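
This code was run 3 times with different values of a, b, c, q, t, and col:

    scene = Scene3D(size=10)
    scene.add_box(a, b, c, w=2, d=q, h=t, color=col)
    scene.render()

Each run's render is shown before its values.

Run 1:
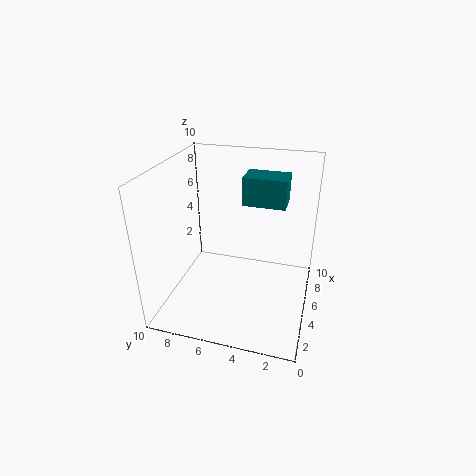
a = 6; b = 2; c = 7; q = 3; t = 2; col = 'teal'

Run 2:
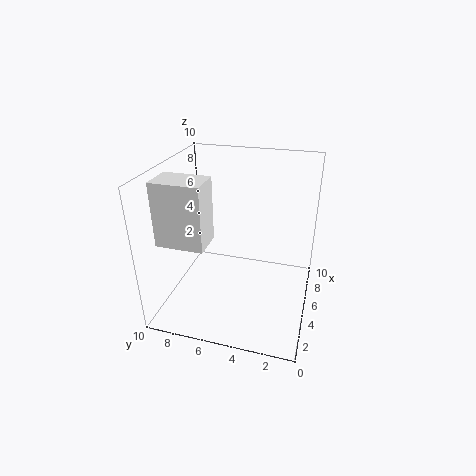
a = 1; b = 6; c = 6; q = 3; t = 4; col = 'white'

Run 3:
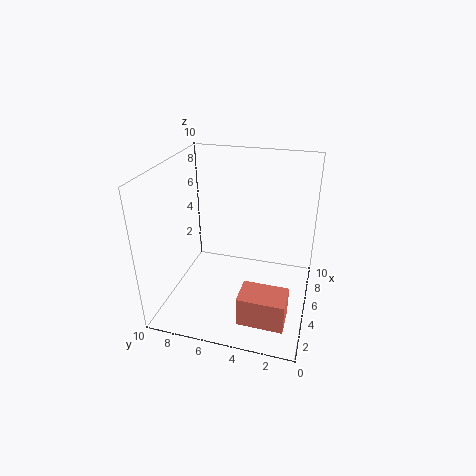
a = 1; b = 1; c = 1; q = 3; t = 2; col = 'salmon'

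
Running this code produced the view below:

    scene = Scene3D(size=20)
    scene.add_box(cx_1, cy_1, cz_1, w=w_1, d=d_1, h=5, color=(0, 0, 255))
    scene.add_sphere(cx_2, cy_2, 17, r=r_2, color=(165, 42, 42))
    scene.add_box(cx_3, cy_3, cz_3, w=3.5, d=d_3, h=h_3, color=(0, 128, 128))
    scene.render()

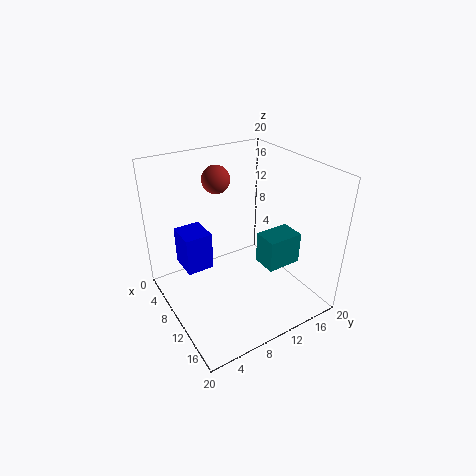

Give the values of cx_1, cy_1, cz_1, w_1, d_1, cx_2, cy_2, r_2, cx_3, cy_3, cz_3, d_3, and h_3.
cx_1 = 7; cy_1 = 2; cz_1 = 7.5; w_1 = 4; d_1 = 3.5; cx_2 = 5; cy_2 = 9.5; r_2 = 2; cx_3 = 11; cy_3 = 12.5; cz_3 = 6; d_3 = 5; h_3 = 4.5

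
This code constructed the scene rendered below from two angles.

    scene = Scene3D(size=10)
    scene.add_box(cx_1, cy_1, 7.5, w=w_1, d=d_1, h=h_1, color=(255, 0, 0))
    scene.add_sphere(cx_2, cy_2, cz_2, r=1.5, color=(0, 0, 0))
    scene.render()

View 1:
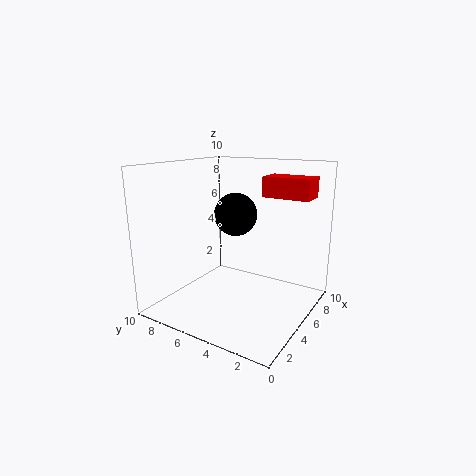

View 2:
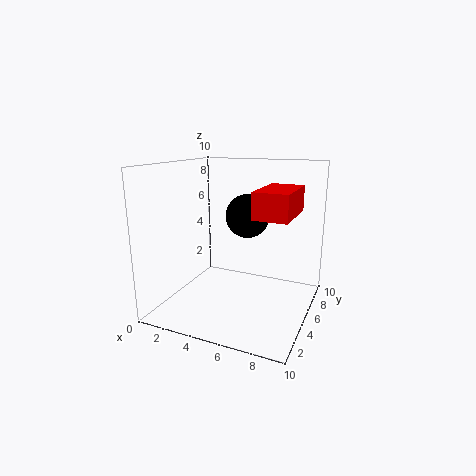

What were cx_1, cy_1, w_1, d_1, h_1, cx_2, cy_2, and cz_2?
cx_1 = 7.5; cy_1 = 1; w_1 = 2; d_1 = 3.5; h_1 = 1.5; cx_2 = 5.5; cy_2 = 5.5; cz_2 = 6.5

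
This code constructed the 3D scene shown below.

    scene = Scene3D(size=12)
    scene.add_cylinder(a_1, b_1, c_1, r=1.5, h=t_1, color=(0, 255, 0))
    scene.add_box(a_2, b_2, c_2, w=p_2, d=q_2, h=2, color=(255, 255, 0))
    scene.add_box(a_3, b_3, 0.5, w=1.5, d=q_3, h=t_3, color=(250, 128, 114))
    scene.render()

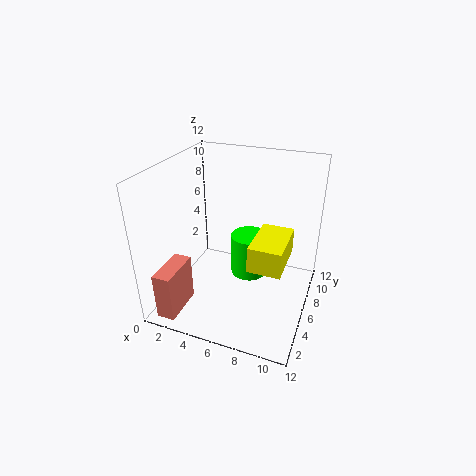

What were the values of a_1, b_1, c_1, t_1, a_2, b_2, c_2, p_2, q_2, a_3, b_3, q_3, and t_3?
a_1 = 7; b_1 = 6; c_1 = 3; t_1 = 3.5; a_2 = 8; b_2 = 2.5; c_2 = 5.5; p_2 = 2.5; q_2 = 4; a_3 = 1; b_3 = 0.5; q_3 = 3.5; t_3 = 4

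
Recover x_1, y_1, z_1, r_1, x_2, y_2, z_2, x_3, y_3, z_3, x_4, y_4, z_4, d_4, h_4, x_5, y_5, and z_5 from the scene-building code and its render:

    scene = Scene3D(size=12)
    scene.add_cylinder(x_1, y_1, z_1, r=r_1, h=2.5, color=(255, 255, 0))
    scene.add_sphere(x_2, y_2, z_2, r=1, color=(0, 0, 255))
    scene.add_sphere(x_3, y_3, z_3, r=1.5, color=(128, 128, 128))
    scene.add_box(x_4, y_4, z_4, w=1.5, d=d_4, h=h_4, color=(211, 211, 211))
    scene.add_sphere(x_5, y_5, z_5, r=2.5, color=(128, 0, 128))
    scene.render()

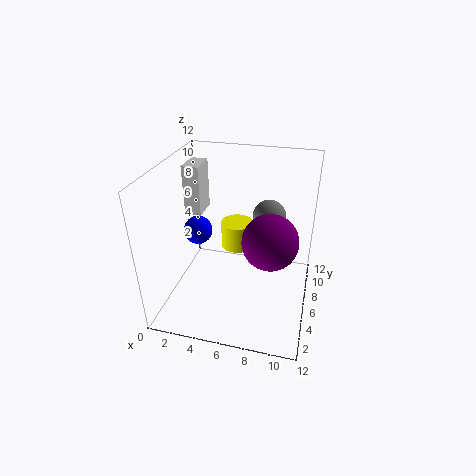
x_1 = 5, y_1 = 9.5, z_1 = 3, r_1 = 1.5, x_2 = 4, y_2 = 2.5, z_2 = 8.5, x_3 = 8, y_3 = 9.5, z_3 = 6.5, x_4 = 0.5, y_4 = 8, z_4 = 6.5, d_4 = 2.5, h_4 = 4.5, x_5 = 8.5, y_5 = 7.5, z_5 = 5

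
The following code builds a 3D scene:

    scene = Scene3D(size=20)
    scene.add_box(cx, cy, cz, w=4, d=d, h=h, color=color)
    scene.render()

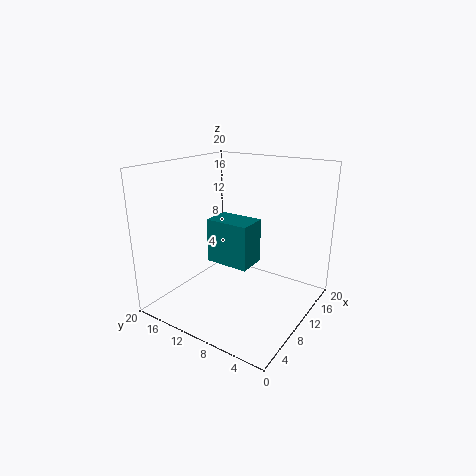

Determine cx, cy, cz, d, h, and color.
cx = 7, cy = 7, cz = 7, d = 6, h = 6, color = 'teal'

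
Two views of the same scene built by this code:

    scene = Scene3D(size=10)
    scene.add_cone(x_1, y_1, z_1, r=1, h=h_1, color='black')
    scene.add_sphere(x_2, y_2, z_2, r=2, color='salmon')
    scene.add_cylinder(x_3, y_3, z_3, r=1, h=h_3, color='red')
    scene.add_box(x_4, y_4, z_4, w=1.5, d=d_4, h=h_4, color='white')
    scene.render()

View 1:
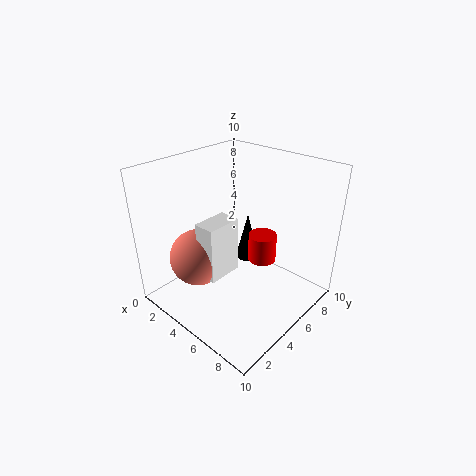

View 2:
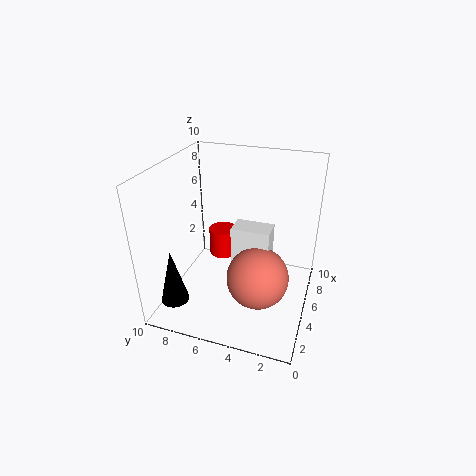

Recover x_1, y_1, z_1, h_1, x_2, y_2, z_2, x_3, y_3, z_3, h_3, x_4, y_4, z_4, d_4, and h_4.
x_1 = 2.5, y_1 = 9, z_1 = 0.5, h_1 = 4, x_2 = 3, y_2 = 3, z_2 = 3.5, x_3 = 6, y_3 = 6.5, z_3 = 3, h_3 = 2, x_4 = 3.5, y_4 = 2.5, z_4 = 2.5, d_4 = 2.5, h_4 = 4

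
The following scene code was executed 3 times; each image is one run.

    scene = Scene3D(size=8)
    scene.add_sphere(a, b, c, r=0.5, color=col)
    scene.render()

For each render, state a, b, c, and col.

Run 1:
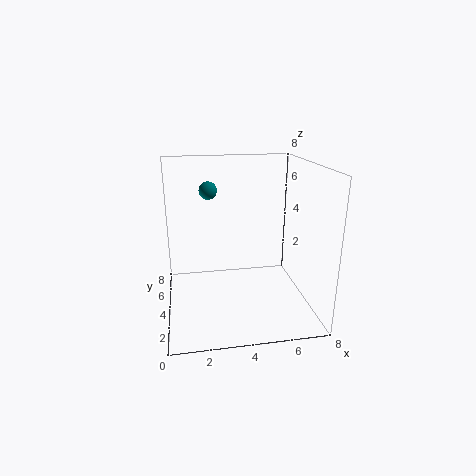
a = 2.5, b = 5, c = 6.5, col = 'teal'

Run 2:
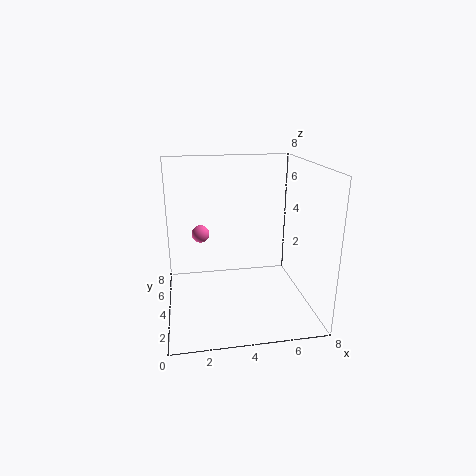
a = 2, b = 5, c = 4, col = 'hotpink'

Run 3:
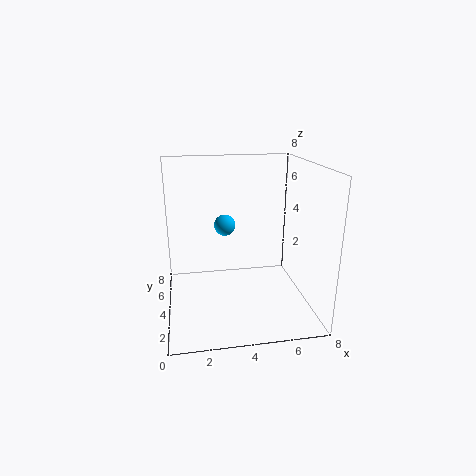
a = 3, b = 2, c = 5.5, col = 'deepskyblue'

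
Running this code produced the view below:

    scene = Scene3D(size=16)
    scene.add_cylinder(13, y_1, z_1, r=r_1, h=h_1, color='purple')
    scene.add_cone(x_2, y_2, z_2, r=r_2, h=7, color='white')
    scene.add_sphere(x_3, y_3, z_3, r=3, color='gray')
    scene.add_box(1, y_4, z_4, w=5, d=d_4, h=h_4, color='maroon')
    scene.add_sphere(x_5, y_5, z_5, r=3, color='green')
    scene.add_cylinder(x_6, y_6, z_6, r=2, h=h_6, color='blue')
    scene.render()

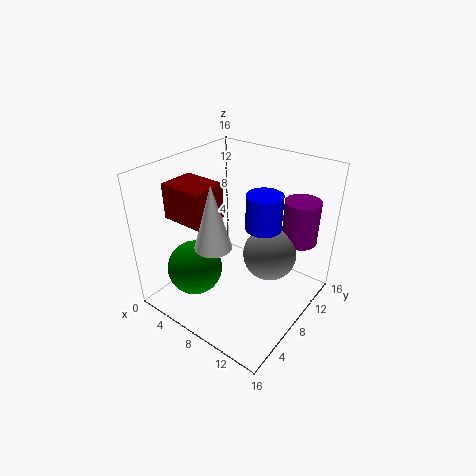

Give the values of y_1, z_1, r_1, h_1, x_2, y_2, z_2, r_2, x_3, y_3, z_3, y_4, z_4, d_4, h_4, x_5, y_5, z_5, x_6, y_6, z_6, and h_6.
y_1 = 13, z_1 = 7, r_1 = 2, h_1 = 5, x_2 = 7, y_2 = 5, z_2 = 8, r_2 = 2, x_3 = 11, y_3 = 10, z_3 = 6, y_4 = 4, z_4 = 10, d_4 = 4, h_4 = 4, x_5 = 5, y_5 = 4, z_5 = 5, x_6 = 10, y_6 = 10, z_6 = 9, h_6 = 4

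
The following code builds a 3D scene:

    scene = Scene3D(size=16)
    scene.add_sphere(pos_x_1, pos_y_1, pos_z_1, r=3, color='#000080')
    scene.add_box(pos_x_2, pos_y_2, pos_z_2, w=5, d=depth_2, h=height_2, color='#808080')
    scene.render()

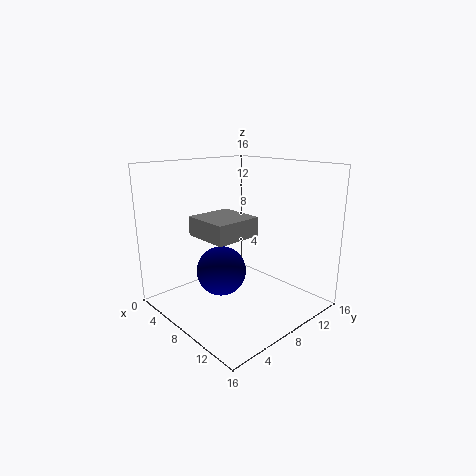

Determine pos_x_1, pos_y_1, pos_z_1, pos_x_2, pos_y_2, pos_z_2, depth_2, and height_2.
pos_x_1 = 5; pos_y_1 = 8; pos_z_1 = 3; pos_x_2 = 6; pos_y_2 = 3; pos_z_2 = 9; depth_2 = 5; height_2 = 2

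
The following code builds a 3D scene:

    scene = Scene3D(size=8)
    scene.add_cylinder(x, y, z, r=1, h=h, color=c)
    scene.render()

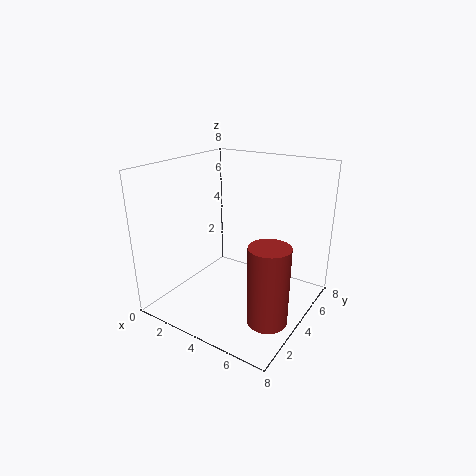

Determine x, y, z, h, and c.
x = 7, y = 2, z = 1, h = 4, c = 'brown'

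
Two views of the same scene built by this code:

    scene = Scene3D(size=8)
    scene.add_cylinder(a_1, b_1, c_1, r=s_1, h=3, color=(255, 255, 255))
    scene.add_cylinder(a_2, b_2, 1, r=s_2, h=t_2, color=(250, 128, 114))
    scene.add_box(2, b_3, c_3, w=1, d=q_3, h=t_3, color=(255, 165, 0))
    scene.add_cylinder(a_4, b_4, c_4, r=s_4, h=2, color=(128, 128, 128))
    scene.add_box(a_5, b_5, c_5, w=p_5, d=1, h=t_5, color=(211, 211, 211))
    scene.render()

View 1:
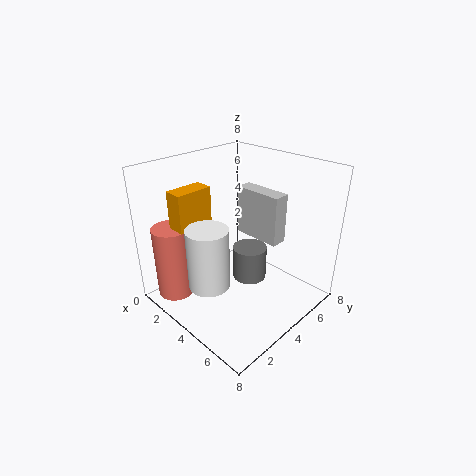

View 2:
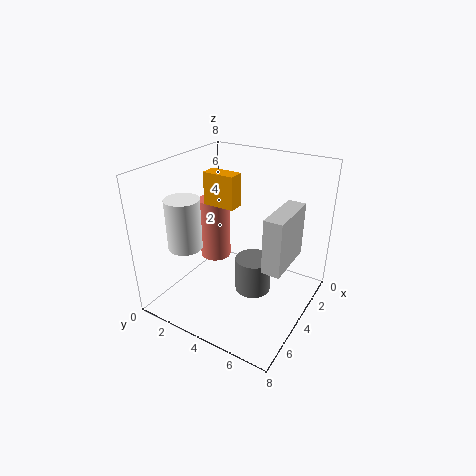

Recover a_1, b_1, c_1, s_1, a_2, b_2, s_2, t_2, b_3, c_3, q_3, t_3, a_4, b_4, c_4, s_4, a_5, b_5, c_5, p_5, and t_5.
a_1 = 5
b_1 = 1
c_1 = 3
s_1 = 1
a_2 = 2
b_2 = 1
s_2 = 1
t_2 = 4
b_3 = 1
c_3 = 5
q_3 = 2
t_3 = 2
a_4 = 4
b_4 = 5
c_4 = 1
s_4 = 1
a_5 = 2
b_5 = 6
c_5 = 3
p_5 = 3
t_5 = 3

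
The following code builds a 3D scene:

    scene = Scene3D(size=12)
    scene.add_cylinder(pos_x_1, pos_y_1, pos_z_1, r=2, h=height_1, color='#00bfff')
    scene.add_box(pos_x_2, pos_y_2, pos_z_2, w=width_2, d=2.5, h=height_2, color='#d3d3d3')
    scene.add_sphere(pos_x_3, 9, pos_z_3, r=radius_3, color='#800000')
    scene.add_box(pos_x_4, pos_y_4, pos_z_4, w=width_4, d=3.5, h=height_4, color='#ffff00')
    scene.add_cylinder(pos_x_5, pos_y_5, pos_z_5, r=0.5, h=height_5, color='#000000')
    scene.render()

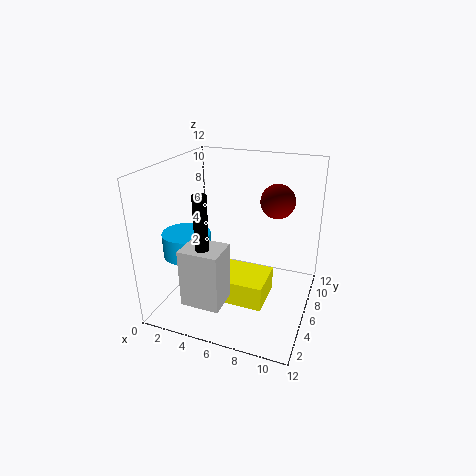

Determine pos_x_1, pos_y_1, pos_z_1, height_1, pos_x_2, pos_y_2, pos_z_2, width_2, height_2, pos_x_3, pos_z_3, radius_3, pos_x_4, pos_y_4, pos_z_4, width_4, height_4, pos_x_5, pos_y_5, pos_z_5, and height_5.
pos_x_1 = 2
pos_y_1 = 4.5
pos_z_1 = 4.5
height_1 = 2
pos_x_2 = 3.5
pos_y_2 = 0.5
pos_z_2 = 2.5
width_2 = 3
height_2 = 4.5
pos_x_3 = 8.5
pos_z_3 = 8.5
radius_3 = 1.5
pos_x_4 = 5
pos_y_4 = 3
pos_z_4 = 1.5
width_4 = 4
height_4 = 2
pos_x_5 = 5
pos_y_5 = 1.5
pos_z_5 = 6.5
height_5 = 4.5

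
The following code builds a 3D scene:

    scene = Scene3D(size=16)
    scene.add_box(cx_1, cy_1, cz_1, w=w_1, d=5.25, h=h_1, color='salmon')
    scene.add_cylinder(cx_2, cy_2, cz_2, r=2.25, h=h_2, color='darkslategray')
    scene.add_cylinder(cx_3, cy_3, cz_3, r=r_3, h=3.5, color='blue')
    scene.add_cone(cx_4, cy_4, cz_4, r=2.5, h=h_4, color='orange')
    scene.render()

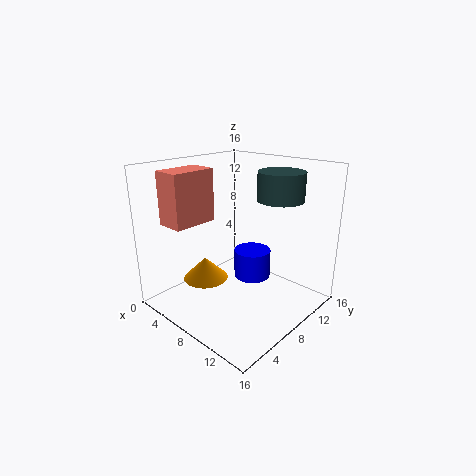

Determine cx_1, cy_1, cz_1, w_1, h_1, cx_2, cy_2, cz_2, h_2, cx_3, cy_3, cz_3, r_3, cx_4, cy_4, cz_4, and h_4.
cx_1 = 1, cy_1 = 2.75, cz_1 = 9.25, w_1 = 3.25, h_1 = 6, cx_2 = 13.25, cy_2 = 8.25, cz_2 = 13.25, h_2 = 2.75, cx_3 = 7, cy_3 = 11.75, cz_3 = 1.5, r_3 = 2.25, cx_4 = 5.5, cy_4 = 5.25, cz_4 = 3.25, h_4 = 2.5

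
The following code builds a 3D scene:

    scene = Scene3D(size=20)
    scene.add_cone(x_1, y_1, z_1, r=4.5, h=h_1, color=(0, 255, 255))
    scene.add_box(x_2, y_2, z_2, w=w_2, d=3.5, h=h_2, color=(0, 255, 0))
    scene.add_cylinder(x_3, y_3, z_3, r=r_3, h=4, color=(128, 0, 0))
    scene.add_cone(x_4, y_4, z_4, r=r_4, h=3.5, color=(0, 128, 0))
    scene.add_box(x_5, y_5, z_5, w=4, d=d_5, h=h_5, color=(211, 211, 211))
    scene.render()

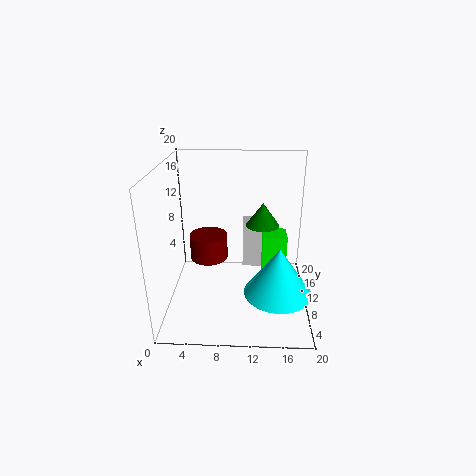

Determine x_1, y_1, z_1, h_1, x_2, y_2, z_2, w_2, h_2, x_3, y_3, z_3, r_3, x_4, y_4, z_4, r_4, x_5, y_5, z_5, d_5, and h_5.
x_1 = 15.5
y_1 = 6
z_1 = 4
h_1 = 6.5
x_2 = 13.5
y_2 = 11
z_2 = 0.5
w_2 = 3.5
h_2 = 9
x_3 = 5
y_3 = 16
z_3 = 3.5
r_3 = 3
x_4 = 13.5
y_4 = 14.5
z_4 = 10
r_4 = 2.5
x_5 = 10.5
y_5 = 15
z_5 = 2.5
d_5 = 3
h_5 = 7.5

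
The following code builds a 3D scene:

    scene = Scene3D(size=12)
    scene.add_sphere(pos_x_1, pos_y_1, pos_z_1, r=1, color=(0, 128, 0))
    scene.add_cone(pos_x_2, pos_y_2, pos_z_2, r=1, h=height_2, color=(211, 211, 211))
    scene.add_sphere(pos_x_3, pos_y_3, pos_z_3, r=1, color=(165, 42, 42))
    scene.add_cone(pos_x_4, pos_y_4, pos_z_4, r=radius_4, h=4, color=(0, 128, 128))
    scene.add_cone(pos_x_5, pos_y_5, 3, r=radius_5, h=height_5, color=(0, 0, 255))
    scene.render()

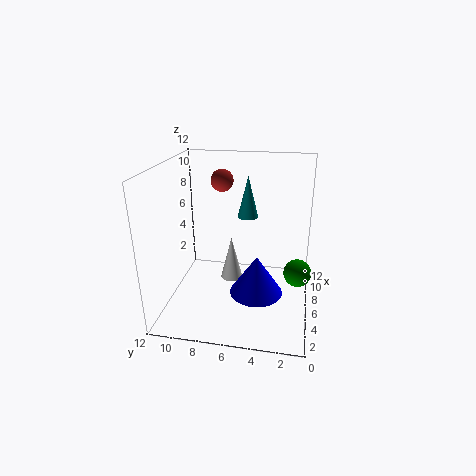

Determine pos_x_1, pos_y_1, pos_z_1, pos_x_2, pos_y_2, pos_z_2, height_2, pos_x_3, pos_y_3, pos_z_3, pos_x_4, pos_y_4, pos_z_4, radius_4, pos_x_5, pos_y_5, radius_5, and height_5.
pos_x_1 = 3; pos_y_1 = 1; pos_z_1 = 5; pos_x_2 = 8; pos_y_2 = 7; pos_z_2 = 1; height_2 = 4; pos_x_3 = 9; pos_y_3 = 8; pos_z_3 = 10; pos_x_4 = 11; pos_y_4 = 6; pos_z_4 = 6; radius_4 = 1; pos_x_5 = 3; pos_y_5 = 4; radius_5 = 2; height_5 = 3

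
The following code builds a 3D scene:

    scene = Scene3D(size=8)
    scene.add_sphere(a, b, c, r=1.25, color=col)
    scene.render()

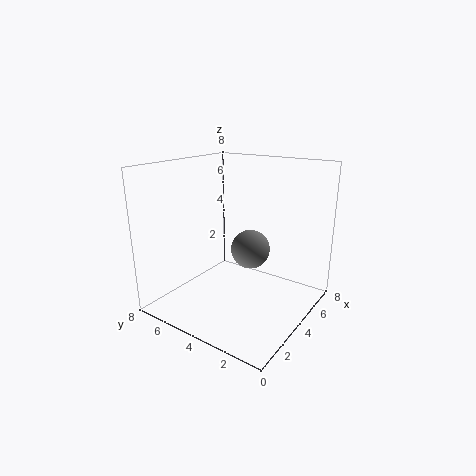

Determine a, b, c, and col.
a = 6.5; b = 4.75; c = 2.25; col = 'gray'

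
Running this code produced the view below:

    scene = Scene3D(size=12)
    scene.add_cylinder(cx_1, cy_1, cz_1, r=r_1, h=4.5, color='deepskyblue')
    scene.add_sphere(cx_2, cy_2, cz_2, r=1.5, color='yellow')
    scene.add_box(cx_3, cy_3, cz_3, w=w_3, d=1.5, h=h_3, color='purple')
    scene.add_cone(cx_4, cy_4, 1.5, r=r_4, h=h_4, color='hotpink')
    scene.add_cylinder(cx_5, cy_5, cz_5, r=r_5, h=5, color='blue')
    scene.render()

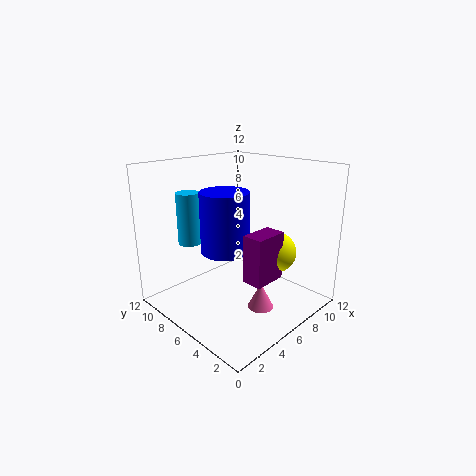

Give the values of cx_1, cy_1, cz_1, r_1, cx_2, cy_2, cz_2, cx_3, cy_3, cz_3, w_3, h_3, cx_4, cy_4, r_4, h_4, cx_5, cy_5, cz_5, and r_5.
cx_1 = 4; cy_1 = 10; cz_1 = 5; r_1 = 1; cx_2 = 6; cy_2 = 2; cz_2 = 6; cx_3 = 3; cy_3 = 1; cz_3 = 4.5; w_3 = 2.5; h_3 = 3.5; cx_4 = 5; cy_4 = 2.5; r_4 = 1; h_4 = 2; cx_5 = 5; cy_5 = 6.5; cz_5 = 5; r_5 = 2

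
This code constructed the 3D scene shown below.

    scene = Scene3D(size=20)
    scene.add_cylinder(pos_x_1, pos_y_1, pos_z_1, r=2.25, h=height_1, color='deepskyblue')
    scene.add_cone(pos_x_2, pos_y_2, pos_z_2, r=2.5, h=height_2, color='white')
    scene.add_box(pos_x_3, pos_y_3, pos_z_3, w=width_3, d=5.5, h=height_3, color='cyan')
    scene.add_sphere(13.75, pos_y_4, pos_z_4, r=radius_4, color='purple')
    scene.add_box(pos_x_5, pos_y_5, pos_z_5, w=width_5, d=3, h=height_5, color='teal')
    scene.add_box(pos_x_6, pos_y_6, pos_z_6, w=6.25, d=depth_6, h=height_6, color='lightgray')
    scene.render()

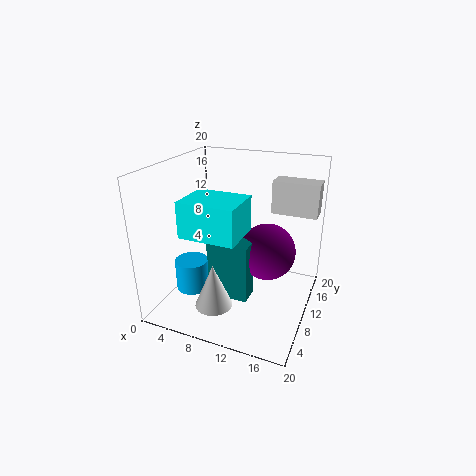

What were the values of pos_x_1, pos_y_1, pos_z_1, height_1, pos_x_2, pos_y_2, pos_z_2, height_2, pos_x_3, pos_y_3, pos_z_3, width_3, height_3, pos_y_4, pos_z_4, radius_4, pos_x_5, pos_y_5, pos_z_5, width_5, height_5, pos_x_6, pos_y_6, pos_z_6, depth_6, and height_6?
pos_x_1 = 4.75; pos_y_1 = 6; pos_z_1 = 3.25; height_1 = 4.25; pos_x_2 = 8.75; pos_y_2 = 4.5; pos_z_2 = 2.25; height_2 = 6; pos_x_3 = 6.5; pos_y_3 = 0.75; pos_z_3 = 13.5; width_3 = 6.75; height_3 = 4.25; pos_y_4 = 11.75; pos_z_4 = 7.75; radius_4 = 4; pos_x_5 = 6.75; pos_y_5 = 6.75; pos_z_5 = 2; width_5 = 5.75; height_5 = 8.25; pos_x_6 = 13.75; pos_y_6 = 12.75; pos_z_6 = 13.25; depth_6 = 3; height_6 = 4.5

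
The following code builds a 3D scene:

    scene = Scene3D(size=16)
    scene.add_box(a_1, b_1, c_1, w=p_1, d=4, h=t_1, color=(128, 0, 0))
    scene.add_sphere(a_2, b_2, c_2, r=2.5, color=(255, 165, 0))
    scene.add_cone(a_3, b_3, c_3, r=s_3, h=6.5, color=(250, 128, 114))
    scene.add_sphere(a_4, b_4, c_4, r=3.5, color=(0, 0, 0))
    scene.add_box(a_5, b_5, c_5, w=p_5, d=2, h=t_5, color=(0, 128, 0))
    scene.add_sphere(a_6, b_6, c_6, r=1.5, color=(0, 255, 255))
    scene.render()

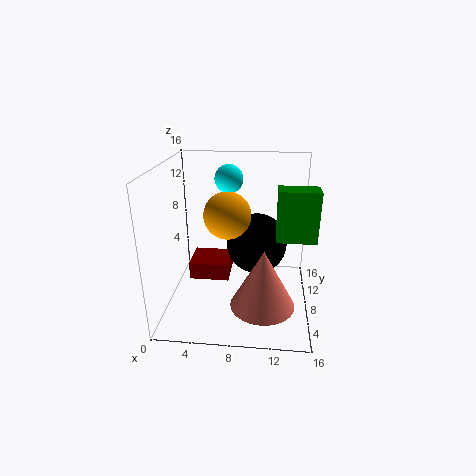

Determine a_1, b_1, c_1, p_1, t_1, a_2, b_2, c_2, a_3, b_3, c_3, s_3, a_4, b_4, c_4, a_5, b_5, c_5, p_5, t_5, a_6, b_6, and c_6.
a_1 = 2.5, b_1 = 7, c_1 = 3, p_1 = 4.5, t_1 = 2, a_2 = 7, b_2 = 7, c_2 = 11, a_3 = 11, b_3 = 5, c_3 = 1.5, s_3 = 3.5, a_4 = 10, b_4 = 10, c_4 = 6.5, a_5 = 12, b_5 = 1, c_5 = 11, p_5 = 3.5, t_5 = 4.5, a_6 = 7, b_6 = 8.5, c_6 = 14.5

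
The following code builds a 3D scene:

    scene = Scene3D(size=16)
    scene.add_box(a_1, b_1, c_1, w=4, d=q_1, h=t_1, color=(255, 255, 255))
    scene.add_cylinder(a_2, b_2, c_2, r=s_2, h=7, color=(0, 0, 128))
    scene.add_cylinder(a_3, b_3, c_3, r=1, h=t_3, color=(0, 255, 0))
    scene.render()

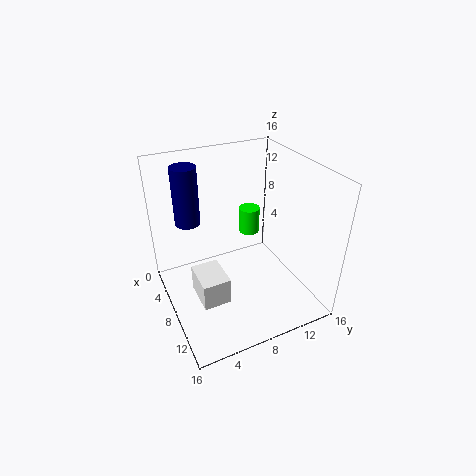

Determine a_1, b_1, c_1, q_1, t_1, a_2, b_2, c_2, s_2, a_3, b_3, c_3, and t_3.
a_1 = 7.5; b_1 = 2.5; c_1 = 2.5; q_1 = 3; t_1 = 3; a_2 = 2.5; b_2 = 4; c_2 = 8; s_2 = 1.5; a_3 = 10.5; b_3 = 8; c_3 = 10.5; t_3 = 2.5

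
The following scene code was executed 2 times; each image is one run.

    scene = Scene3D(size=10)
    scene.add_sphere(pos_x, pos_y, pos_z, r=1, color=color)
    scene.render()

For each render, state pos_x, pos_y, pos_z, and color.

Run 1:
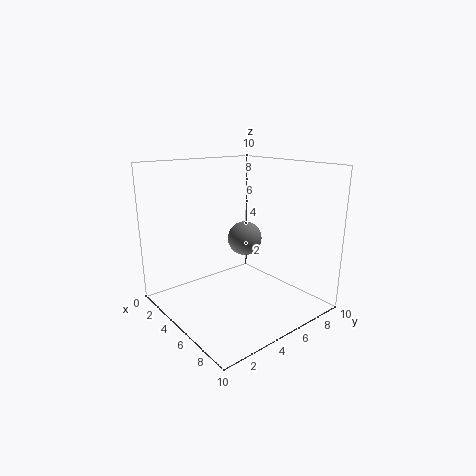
pos_x = 7.5
pos_y = 3.5
pos_z = 6
color = 'gray'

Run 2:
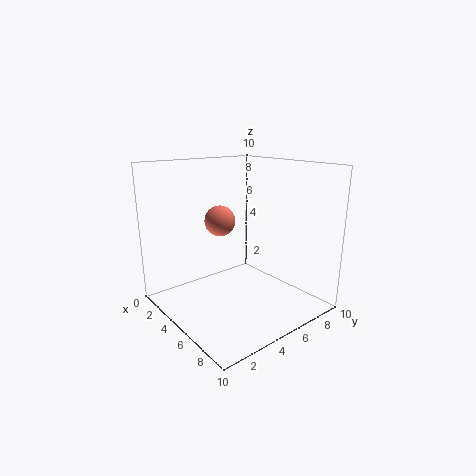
pos_x = 5
pos_y = 3.5
pos_z = 6.5
color = 'salmon'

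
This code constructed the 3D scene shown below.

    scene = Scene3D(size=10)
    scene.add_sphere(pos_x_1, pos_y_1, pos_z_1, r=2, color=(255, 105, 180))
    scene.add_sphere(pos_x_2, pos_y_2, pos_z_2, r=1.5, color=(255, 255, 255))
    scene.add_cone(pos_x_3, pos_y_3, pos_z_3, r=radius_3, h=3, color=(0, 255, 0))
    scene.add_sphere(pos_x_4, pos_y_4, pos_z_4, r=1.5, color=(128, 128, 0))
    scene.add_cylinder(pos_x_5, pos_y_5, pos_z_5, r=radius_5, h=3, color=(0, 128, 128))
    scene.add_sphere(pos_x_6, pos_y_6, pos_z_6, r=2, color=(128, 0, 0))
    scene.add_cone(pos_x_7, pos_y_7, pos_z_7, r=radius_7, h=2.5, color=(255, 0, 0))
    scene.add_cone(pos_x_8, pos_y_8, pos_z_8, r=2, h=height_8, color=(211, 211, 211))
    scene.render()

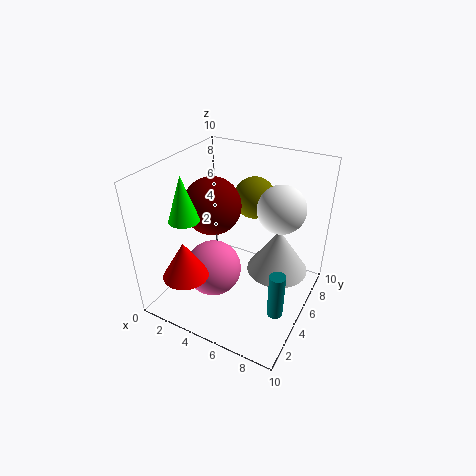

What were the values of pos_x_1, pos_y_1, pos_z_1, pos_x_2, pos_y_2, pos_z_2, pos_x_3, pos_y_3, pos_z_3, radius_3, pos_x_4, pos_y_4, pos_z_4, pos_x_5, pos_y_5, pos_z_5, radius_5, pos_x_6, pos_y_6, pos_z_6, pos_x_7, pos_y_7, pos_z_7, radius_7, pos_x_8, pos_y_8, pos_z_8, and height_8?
pos_x_1 = 3.5, pos_y_1 = 4, pos_z_1 = 2.5, pos_x_2 = 8, pos_y_2 = 5, pos_z_2 = 8, pos_x_3 = 2.5, pos_y_3 = 2.5, pos_z_3 = 7, radius_3 = 1, pos_x_4 = 5, pos_y_4 = 7.5, pos_z_4 = 7, pos_x_5 = 9, pos_y_5 = 2.5, pos_z_5 = 2, radius_5 = 0.5, pos_x_6 = 3, pos_y_6 = 5, pos_z_6 = 7, pos_x_7 = 3, pos_y_7 = 1.5, pos_z_7 = 3.5, radius_7 = 1.5, pos_x_8 = 8, pos_y_8 = 5, pos_z_8 = 3.5, height_8 = 3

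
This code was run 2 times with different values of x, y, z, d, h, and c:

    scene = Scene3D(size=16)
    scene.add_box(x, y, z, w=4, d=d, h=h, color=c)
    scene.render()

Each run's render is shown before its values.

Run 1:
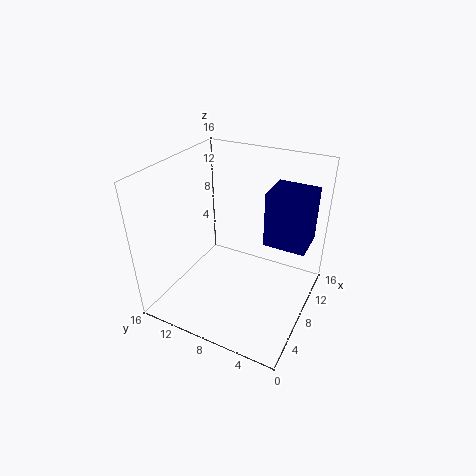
x = 8, y = 0.5, z = 8, d = 4.5, h = 6, c = 'navy'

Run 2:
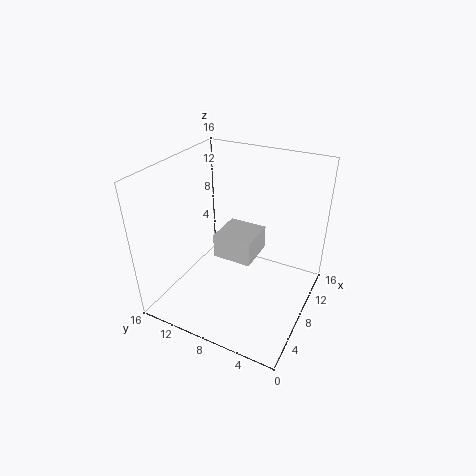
x = 4.5, y = 5, z = 7.5, d = 4, h = 2.5, c = 'lightgray'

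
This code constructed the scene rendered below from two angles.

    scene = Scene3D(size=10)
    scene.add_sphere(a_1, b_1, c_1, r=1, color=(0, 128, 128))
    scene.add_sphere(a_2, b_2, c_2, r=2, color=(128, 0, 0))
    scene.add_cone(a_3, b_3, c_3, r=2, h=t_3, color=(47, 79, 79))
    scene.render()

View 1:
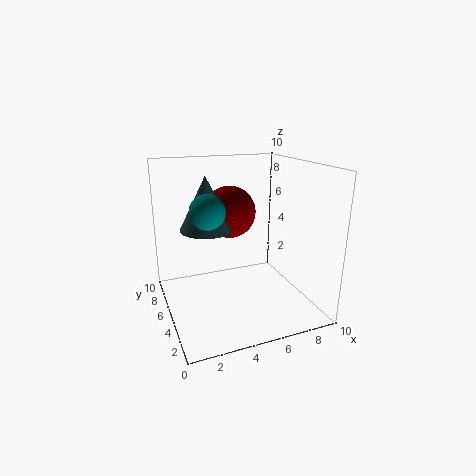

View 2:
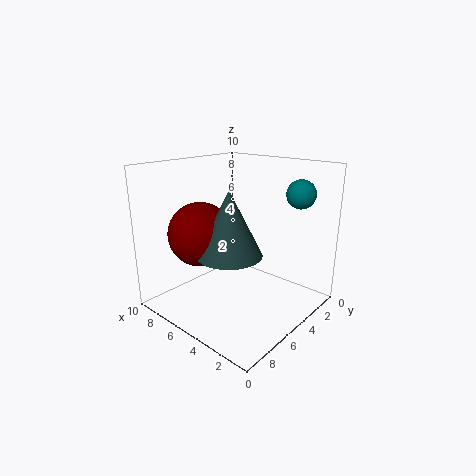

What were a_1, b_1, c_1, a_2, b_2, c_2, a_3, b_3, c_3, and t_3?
a_1 = 2; b_1 = 2; c_1 = 8; a_2 = 5.5; b_2 = 8; c_2 = 6; a_3 = 3.5; b_3 = 7.5; c_3 = 5; t_3 = 4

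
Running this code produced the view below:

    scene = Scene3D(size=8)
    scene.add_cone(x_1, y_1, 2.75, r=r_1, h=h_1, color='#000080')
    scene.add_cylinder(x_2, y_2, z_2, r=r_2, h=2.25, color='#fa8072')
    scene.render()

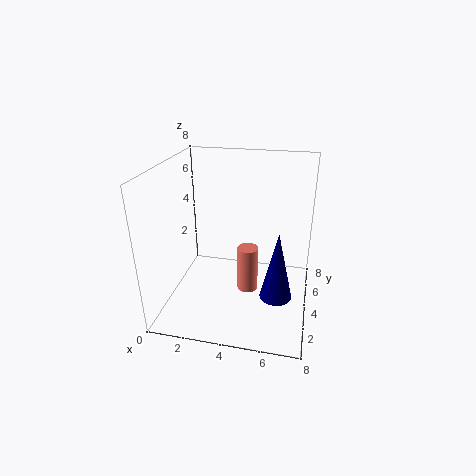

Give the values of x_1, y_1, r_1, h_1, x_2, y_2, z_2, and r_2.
x_1 = 6.5, y_1 = 1, r_1 = 0.75, h_1 = 3.25, x_2 = 5, y_2 = 1.75, z_2 = 2.5, r_2 = 0.5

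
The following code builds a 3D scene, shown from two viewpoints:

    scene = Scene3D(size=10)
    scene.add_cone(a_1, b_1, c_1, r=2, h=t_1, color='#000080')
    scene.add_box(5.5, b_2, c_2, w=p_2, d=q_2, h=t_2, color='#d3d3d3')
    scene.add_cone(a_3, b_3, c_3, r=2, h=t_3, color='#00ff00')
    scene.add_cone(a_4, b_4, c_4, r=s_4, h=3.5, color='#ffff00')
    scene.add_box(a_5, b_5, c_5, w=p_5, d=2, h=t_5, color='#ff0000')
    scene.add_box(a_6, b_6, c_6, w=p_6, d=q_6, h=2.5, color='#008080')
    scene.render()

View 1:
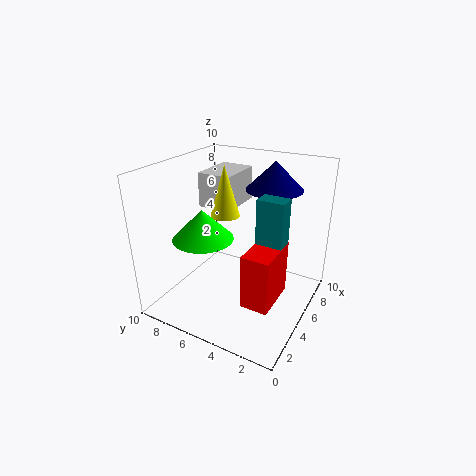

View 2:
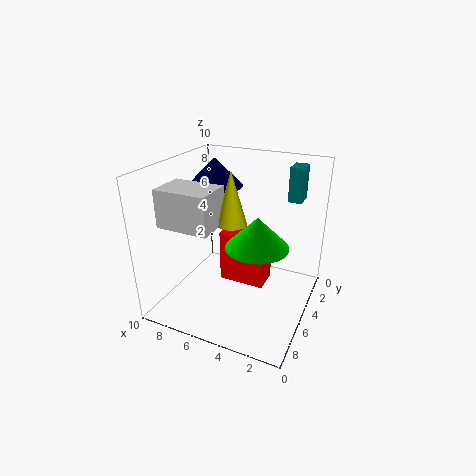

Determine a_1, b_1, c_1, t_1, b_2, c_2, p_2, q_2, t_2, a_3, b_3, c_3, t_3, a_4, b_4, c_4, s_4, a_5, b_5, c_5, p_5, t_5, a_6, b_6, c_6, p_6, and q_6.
a_1 = 7.5; b_1 = 3.5; c_1 = 8; t_1 = 2; b_2 = 6; c_2 = 6.5; p_2 = 3.5; q_2 = 2.5; t_2 = 2.5; a_3 = 3; b_3 = 6.5; c_3 = 5.5; t_3 = 2; a_4 = 5; b_4 = 6; c_4 = 6.5; s_4 = 1; a_5 = 3.5; b_5 = 2; c_5 = 0.5; p_5 = 3.5; t_5 = 4; a_6 = 1.5; b_6 = 0.5; c_6 = 7; p_6 = 1; q_6 = 1.5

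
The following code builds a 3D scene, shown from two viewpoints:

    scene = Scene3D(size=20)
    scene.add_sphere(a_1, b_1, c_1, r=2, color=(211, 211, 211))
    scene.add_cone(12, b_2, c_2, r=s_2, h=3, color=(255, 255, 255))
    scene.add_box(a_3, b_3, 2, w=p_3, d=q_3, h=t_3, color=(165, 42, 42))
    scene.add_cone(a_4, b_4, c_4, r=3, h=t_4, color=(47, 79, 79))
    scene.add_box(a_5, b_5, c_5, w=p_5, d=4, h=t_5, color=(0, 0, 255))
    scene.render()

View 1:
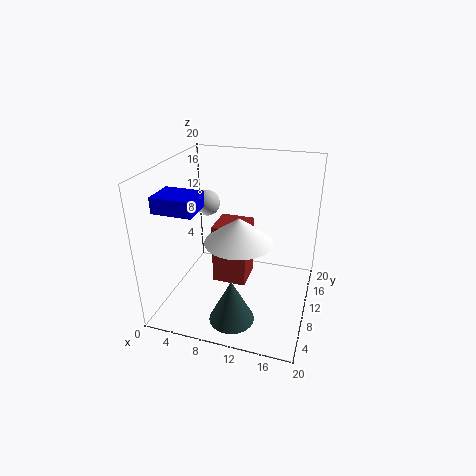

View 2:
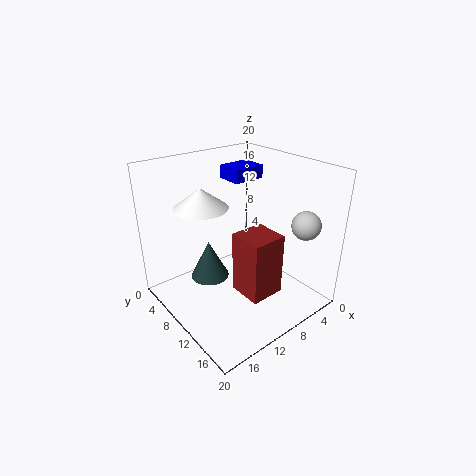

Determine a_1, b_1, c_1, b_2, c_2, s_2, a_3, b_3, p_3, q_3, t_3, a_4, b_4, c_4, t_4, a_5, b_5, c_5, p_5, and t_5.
a_1 = 3
b_1 = 16
c_1 = 12
b_2 = 4
c_2 = 13
s_2 = 4
a_3 = 6
b_3 = 10
p_3 = 5
q_3 = 5
t_3 = 9
a_4 = 11
b_4 = 4
c_4 = 1
t_4 = 6
a_5 = 2
b_5 = 2
c_5 = 16
p_5 = 5
t_5 = 2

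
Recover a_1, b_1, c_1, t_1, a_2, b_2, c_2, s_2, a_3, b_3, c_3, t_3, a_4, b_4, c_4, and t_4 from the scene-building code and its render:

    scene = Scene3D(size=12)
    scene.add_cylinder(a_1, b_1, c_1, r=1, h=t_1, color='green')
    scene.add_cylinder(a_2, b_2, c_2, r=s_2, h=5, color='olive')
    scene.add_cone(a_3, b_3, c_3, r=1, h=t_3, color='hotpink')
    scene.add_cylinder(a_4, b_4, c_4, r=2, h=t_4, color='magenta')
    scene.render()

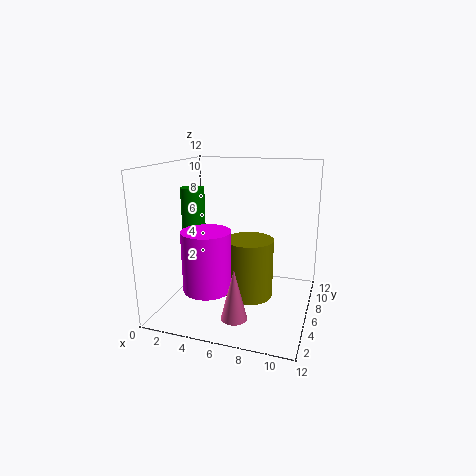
a_1 = 2
b_1 = 6
c_1 = 6
t_1 = 4
a_2 = 7
b_2 = 6
c_2 = 1
s_2 = 2
a_3 = 7
b_3 = 2
c_3 = 1
t_3 = 4
a_4 = 4
b_4 = 4
c_4 = 2
t_4 = 5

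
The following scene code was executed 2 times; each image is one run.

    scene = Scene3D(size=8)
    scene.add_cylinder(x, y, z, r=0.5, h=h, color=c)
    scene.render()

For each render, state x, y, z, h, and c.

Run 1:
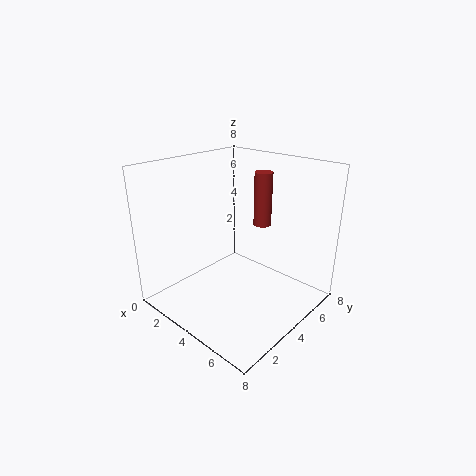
x = 4.5, y = 5.5, z = 4.5, h = 3, c = 'brown'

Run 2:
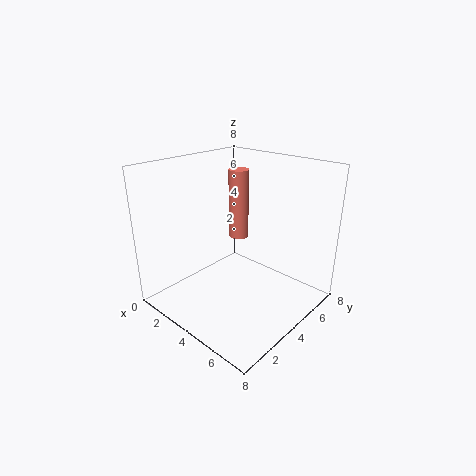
x = 4.5, y = 3.5, z = 4.5, h = 3.5, c = 'salmon'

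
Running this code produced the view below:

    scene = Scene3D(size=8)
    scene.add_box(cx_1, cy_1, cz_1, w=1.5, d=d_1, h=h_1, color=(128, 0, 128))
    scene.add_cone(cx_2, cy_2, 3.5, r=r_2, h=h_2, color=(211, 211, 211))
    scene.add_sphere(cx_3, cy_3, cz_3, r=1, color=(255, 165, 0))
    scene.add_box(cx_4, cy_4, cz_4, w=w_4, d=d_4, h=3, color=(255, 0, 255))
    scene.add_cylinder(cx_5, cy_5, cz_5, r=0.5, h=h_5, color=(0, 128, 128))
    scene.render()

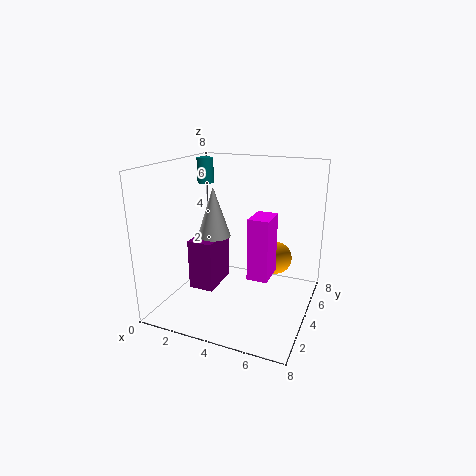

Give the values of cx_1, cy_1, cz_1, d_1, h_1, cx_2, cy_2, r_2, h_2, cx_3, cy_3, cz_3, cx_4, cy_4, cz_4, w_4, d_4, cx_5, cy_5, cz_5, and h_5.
cx_1 = 1, cy_1 = 3.5, cz_1 = 0.5, d_1 = 2.5, h_1 = 3, cx_2 = 2, cy_2 = 5, r_2 = 1, h_2 = 3, cx_3 = 5.5, cy_3 = 6.5, cz_3 = 2, cx_4 = 5.5, cy_4 = 1.5, cz_4 = 3, w_4 = 1, d_4 = 1.5, cx_5 = 1, cy_5 = 6, cz_5 = 6.5, h_5 = 1.5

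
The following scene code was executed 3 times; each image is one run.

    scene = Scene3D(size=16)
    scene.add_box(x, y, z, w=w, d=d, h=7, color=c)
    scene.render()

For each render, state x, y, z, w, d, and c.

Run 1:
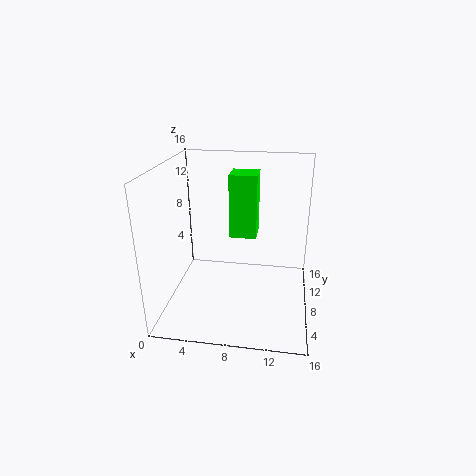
x = 7; y = 8; z = 8; w = 3; d = 3; c = 'lime'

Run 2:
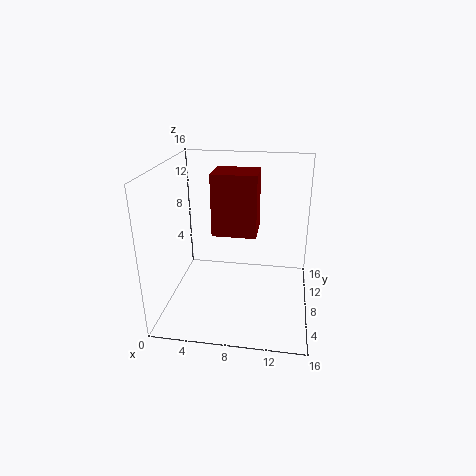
x = 5; y = 8; z = 8; w = 5; d = 4; c = 'maroon'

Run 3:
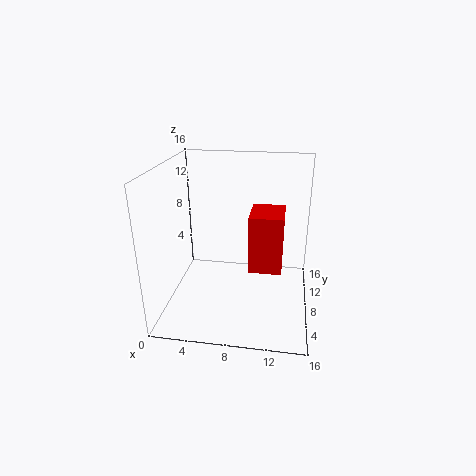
x = 9; y = 9; z = 3; w = 4; d = 5; c = 'red'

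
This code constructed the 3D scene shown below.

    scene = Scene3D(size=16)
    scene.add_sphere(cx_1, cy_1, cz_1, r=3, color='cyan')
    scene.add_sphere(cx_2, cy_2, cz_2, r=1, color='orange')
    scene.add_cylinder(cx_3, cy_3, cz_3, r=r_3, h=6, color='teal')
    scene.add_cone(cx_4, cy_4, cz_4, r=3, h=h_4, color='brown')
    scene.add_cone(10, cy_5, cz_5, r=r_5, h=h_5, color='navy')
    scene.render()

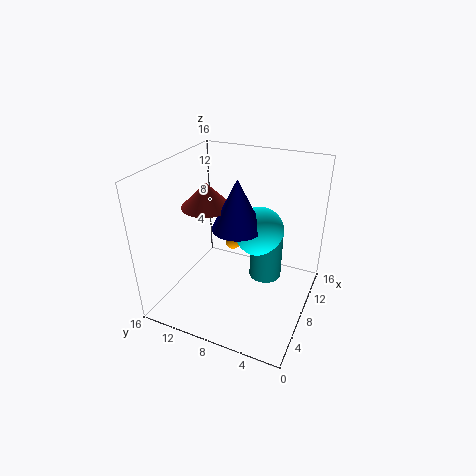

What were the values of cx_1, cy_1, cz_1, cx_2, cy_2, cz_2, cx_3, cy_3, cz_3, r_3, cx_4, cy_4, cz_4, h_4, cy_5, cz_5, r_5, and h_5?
cx_1 = 12
cy_1 = 7
cz_1 = 7
cx_2 = 13
cy_2 = 11
cz_2 = 4
cx_3 = 12
cy_3 = 6
cz_3 = 1
r_3 = 2
cx_4 = 10
cy_4 = 13
cz_4 = 10
h_4 = 3
cy_5 = 9
cz_5 = 8
r_5 = 3
h_5 = 6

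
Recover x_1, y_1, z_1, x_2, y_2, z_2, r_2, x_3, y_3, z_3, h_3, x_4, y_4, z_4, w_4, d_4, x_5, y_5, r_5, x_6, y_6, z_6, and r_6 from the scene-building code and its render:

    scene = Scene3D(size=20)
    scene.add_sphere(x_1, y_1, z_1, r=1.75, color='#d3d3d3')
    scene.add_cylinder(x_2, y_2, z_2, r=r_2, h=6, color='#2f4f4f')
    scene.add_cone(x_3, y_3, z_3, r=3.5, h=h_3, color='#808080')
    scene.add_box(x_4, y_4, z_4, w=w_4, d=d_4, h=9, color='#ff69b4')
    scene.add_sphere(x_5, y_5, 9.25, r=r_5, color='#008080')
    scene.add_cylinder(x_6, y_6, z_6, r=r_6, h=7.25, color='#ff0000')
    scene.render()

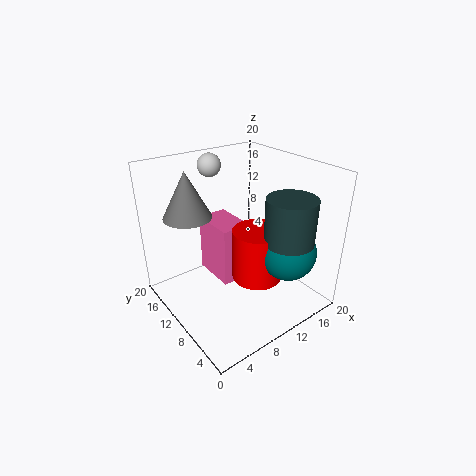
x_1 = 10.75; y_1 = 18; z_1 = 18.25; x_2 = 13.5; y_2 = 3.75; z_2 = 11; r_2 = 3.25; x_3 = 5.75; y_3 = 16.25; z_3 = 12; h_3 = 6.75; x_4 = 8.75; y_4 = 11.5; z_4 = 1.5; w_4 = 4.5; d_4 = 6.75; x_5 = 13.75; y_5 = 4; r_5 = 3.75; x_6 = 11.5; y_6 = 7.5; z_6 = 4.5; r_6 = 3.5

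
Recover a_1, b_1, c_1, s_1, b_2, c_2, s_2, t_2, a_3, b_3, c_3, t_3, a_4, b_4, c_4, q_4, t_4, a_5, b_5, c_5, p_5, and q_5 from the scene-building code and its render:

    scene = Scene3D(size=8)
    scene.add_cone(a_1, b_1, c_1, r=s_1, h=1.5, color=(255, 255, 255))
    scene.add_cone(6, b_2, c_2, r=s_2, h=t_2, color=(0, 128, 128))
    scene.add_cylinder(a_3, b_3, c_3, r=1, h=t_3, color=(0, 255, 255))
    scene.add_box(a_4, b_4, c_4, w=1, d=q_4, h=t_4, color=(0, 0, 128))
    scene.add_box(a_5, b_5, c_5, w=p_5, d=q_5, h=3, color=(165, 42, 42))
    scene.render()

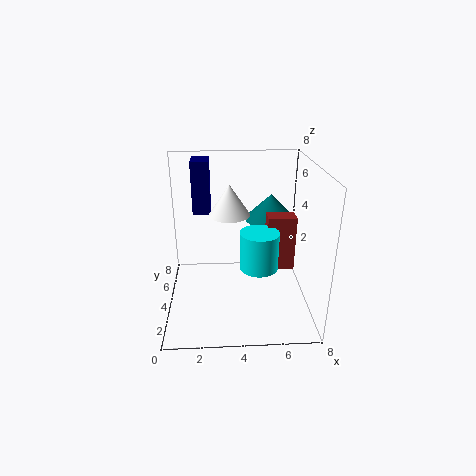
a_1 = 3.5; b_1 = 2.5; c_1 = 6; s_1 = 1; b_2 = 5.5; c_2 = 4.5; s_2 = 1.5; t_2 = 1.5; a_3 = 5; b_3 = 2.5; c_3 = 3; t_3 = 2; a_4 = 1.5; b_4 = 5; c_4 = 5; q_4 = 1.5; t_4 = 3; a_5 = 5.5; b_5 = 3; c_5 = 2.5; p_5 = 1.5; q_5 = 1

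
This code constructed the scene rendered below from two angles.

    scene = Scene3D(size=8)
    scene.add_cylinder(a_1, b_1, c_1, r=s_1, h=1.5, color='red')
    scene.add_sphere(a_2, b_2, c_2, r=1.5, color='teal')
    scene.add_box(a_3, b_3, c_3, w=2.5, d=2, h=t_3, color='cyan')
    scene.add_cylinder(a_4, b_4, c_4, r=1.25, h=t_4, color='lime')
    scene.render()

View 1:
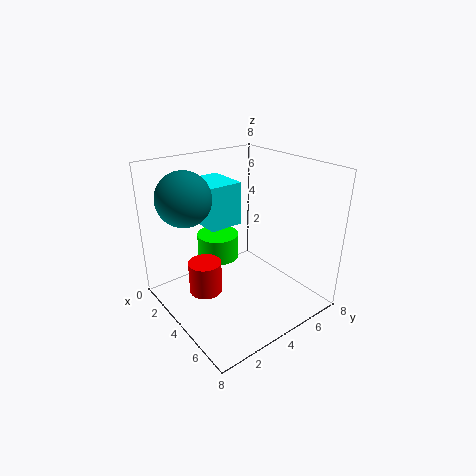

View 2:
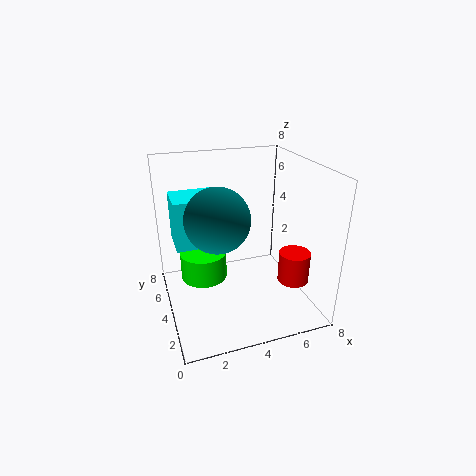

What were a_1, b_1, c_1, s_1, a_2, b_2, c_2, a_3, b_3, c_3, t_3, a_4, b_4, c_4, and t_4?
a_1 = 5.75, b_1 = 0.75, c_1 = 3, s_1 = 0.75, a_2 = 2.25, b_2 = 1.75, c_2 = 6.25, a_3 = 0.5, b_3 = 3, c_3 = 4.25, t_3 = 2.5, a_4 = 2, b_4 = 4, c_4 = 2, t_4 = 1.5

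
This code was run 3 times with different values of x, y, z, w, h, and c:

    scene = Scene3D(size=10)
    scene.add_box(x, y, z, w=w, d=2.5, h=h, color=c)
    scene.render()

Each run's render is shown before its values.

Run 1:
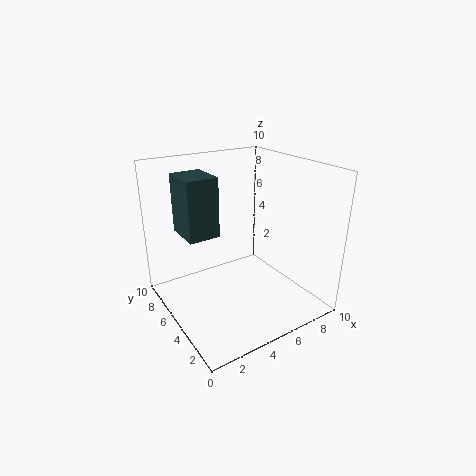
x = 1
y = 4
z = 6
w = 2
h = 3.75
c = 'darkslategray'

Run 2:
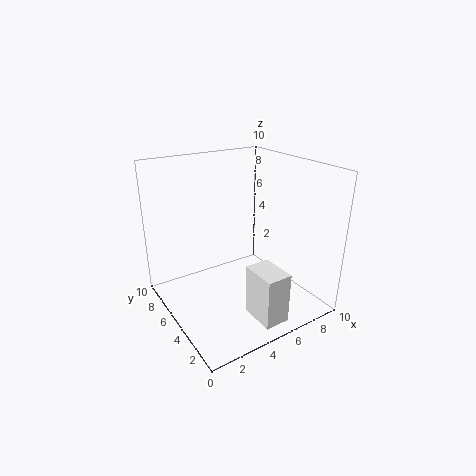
x = 4.5
y = 0.75
z = 0.25
w = 1.75
h = 3.5
c = 'white'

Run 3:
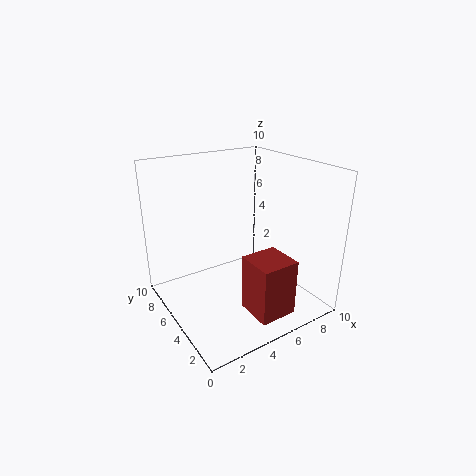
x = 4
y = 0.5
z = 1
w = 2.5
h = 3.75
c = 'brown'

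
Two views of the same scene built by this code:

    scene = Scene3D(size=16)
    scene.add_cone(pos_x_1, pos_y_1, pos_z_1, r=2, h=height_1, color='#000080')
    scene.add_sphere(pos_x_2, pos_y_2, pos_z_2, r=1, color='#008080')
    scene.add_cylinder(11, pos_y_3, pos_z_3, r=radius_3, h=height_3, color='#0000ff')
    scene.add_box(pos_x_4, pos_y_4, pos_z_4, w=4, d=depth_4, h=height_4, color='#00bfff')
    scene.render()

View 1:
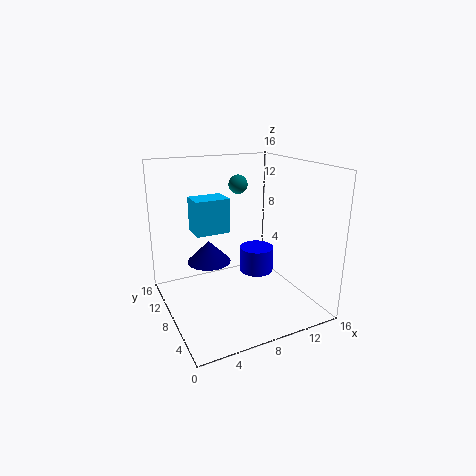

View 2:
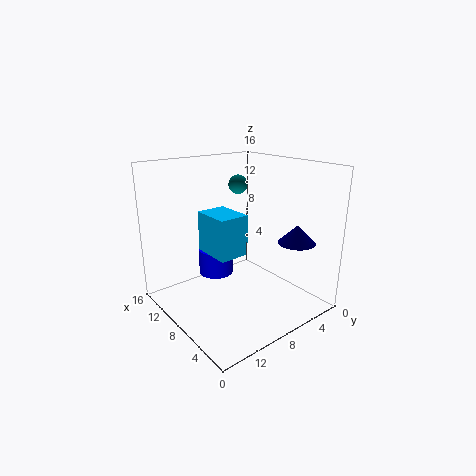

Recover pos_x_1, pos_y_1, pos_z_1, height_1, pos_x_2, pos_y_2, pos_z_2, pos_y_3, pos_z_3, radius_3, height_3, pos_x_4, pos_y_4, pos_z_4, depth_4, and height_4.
pos_x_1 = 3, pos_y_1 = 4, pos_z_1 = 8, height_1 = 2, pos_x_2 = 8, pos_y_2 = 8, pos_z_2 = 14, pos_y_3 = 9, pos_z_3 = 3, radius_3 = 2, height_3 = 3, pos_x_4 = 4, pos_y_4 = 10, pos_z_4 = 8, depth_4 = 3, height_4 = 4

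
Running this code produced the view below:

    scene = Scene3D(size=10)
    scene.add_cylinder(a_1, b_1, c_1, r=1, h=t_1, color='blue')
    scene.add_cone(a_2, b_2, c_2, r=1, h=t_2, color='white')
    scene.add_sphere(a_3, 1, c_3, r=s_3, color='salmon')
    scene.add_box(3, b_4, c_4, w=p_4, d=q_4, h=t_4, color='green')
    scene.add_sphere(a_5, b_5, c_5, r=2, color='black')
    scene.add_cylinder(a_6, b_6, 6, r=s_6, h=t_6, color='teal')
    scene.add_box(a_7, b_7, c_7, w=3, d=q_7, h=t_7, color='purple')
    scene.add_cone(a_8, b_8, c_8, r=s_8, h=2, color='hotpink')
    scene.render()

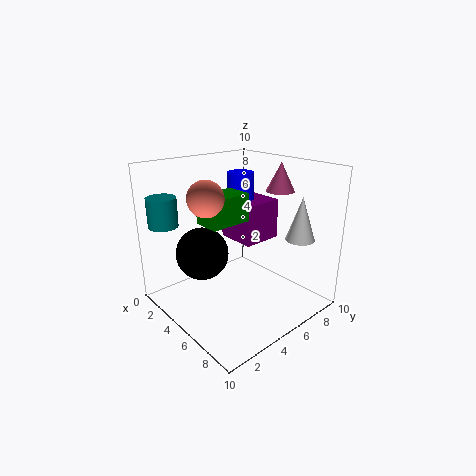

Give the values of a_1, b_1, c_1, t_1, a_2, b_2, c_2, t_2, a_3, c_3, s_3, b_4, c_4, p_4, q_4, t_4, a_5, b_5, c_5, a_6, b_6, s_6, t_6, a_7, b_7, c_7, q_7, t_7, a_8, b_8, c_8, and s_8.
a_1 = 3, b_1 = 7, c_1 = 6, t_1 = 3, a_2 = 8, b_2 = 8, c_2 = 5, t_2 = 3, a_3 = 7, c_3 = 9, s_3 = 1, b_4 = 3, c_4 = 6, p_4 = 2, q_4 = 3, t_4 = 2, a_5 = 2, b_5 = 4, c_5 = 3, a_6 = 2, b_6 = 1, s_6 = 1, t_6 = 2, a_7 = 2, b_7 = 6, c_7 = 4, q_7 = 3, t_7 = 3, a_8 = 6, b_8 = 8, c_8 = 8, s_8 = 1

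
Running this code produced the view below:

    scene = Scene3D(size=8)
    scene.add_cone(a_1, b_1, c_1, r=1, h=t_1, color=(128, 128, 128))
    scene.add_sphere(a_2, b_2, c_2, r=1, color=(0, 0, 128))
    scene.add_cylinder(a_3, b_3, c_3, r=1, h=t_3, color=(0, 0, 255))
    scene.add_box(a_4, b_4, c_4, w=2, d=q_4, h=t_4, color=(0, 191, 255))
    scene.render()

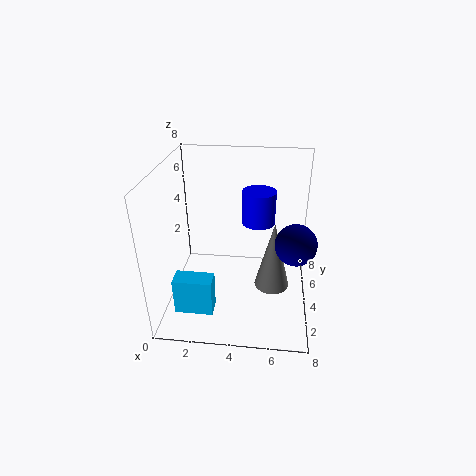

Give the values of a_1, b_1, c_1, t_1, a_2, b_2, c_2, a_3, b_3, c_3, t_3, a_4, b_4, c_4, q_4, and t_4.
a_1 = 6, b_1 = 4, c_1 = 1, t_1 = 4, a_2 = 7, b_2 = 2, c_2 = 5, a_3 = 5, b_3 = 6, c_3 = 4, t_3 = 2, a_4 = 1, b_4 = 1, c_4 = 1, q_4 = 1, t_4 = 2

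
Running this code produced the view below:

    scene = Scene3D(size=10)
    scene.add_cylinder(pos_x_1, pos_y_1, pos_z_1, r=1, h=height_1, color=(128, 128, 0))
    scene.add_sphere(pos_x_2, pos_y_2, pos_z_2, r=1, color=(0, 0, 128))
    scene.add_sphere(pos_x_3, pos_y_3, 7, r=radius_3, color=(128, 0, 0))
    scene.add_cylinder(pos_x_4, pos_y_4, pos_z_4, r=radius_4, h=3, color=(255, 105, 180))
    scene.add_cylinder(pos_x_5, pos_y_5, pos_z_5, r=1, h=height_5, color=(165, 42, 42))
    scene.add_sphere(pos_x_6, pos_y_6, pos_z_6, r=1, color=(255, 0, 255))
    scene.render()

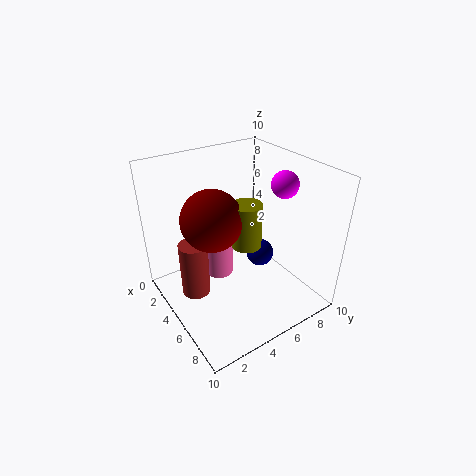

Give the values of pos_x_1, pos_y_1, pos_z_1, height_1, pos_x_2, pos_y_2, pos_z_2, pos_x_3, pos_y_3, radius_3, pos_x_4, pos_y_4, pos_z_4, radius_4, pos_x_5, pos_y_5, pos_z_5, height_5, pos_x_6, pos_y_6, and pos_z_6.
pos_x_1 = 6; pos_y_1 = 5; pos_z_1 = 5; height_1 = 3; pos_x_2 = 5; pos_y_2 = 7; pos_z_2 = 3; pos_x_3 = 5; pos_y_3 = 3; radius_3 = 2; pos_x_4 = 4; pos_y_4 = 4; pos_z_4 = 2; radius_4 = 1; pos_x_5 = 4; pos_y_5 = 2; pos_z_5 = 1; height_5 = 4; pos_x_6 = 5; pos_y_6 = 9; pos_z_6 = 8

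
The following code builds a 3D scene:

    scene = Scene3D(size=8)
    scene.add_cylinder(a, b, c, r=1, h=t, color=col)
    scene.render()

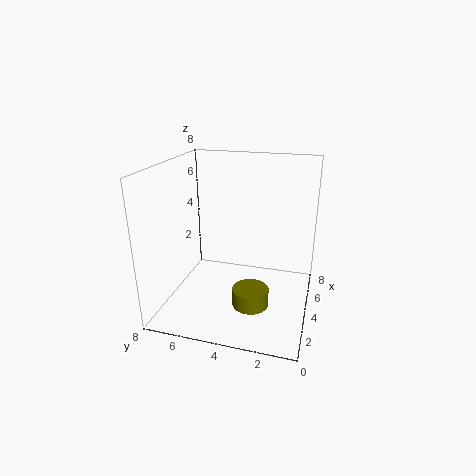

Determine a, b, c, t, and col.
a = 3, b = 3, c = 0.5, t = 1, col = 'olive'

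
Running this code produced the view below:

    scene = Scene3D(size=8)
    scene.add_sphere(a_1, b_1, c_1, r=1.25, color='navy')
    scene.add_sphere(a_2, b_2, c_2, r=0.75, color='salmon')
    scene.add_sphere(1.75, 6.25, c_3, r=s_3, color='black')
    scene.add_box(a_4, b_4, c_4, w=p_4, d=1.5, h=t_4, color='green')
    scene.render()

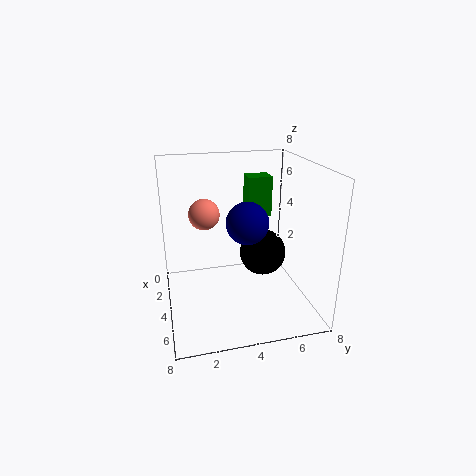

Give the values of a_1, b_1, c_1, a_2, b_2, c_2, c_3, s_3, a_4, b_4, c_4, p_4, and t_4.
a_1 = 3.25
b_1 = 4.75
c_1 = 4.5
a_2 = 5.25
b_2 = 2
c_2 = 6
c_3 = 1.75
s_3 = 1.5
a_4 = 0.5
b_4 = 5.25
c_4 = 4.25
p_4 = 1.25
t_4 = 2.5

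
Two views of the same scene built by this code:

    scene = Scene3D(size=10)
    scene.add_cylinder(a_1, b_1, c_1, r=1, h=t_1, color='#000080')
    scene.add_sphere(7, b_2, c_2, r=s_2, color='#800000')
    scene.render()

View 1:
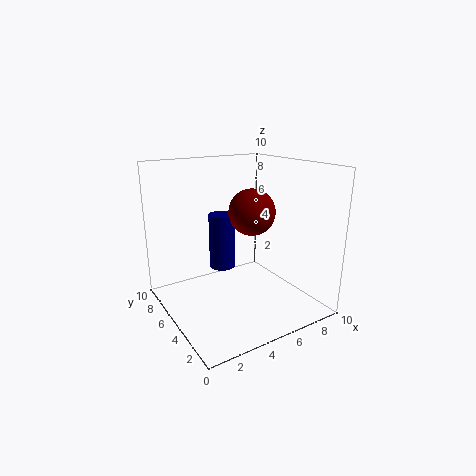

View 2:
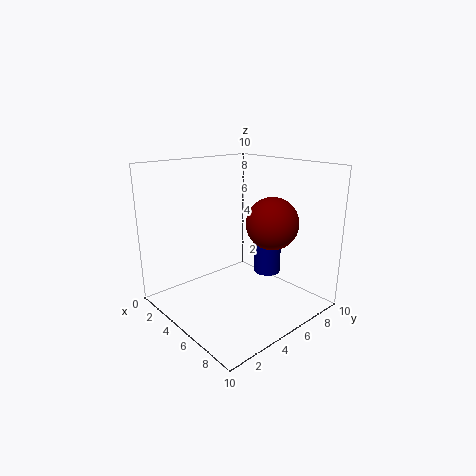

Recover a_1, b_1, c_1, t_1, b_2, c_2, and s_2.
a_1 = 5.25, b_1 = 7.75, c_1 = 1.75, t_1 = 4.25, b_2 = 6.25, c_2 = 6.25, s_2 = 1.75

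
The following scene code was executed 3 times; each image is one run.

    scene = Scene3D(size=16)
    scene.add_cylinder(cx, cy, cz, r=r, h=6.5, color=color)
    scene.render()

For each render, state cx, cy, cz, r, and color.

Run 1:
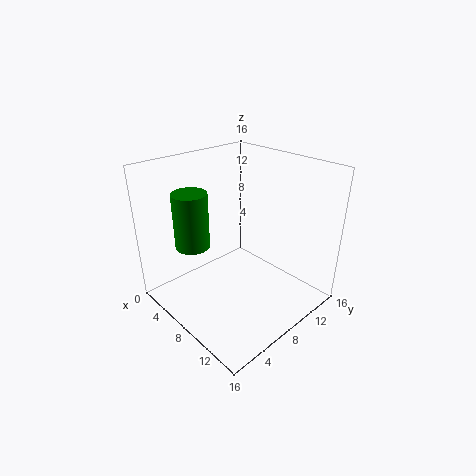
cx = 3.5
cy = 5
cz = 6.25
r = 2
color = 'green'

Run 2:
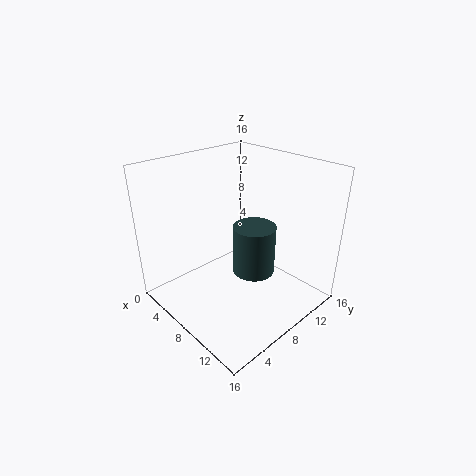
cx = 6
cy = 12.75
cz = 0.5
r = 2.75
color = 'darkslategray'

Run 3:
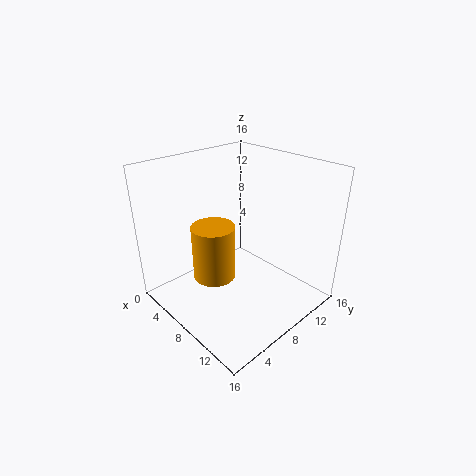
cx = 5.5
cy = 6.5
cz = 2.5
r = 2.5
color = 'orange'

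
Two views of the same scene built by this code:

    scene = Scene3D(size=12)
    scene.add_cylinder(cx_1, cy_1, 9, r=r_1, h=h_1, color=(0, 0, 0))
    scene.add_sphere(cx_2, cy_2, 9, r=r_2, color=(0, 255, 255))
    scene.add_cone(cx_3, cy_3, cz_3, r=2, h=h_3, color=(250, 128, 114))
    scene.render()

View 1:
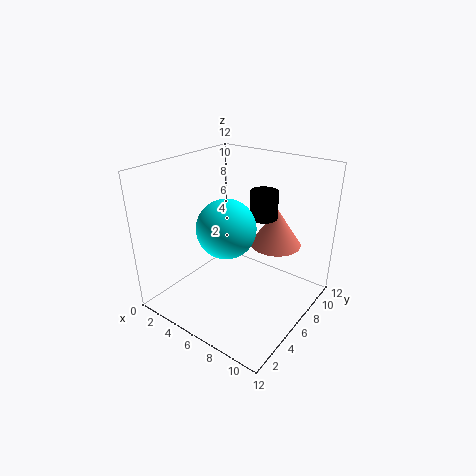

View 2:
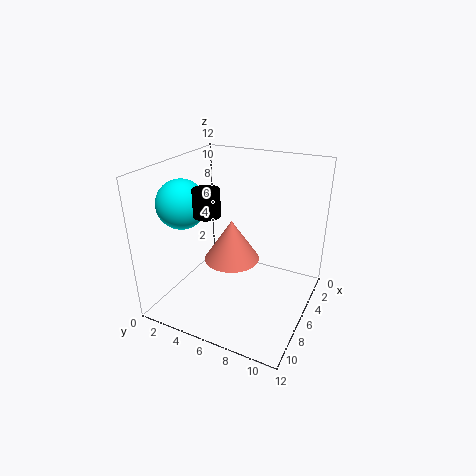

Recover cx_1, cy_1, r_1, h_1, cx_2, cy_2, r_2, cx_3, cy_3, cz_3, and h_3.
cx_1 = 9, cy_1 = 5, r_1 = 1, h_1 = 2, cx_2 = 8, cy_2 = 2, r_2 = 2, cx_3 = 9, cy_3 = 7, cz_3 = 6, h_3 = 3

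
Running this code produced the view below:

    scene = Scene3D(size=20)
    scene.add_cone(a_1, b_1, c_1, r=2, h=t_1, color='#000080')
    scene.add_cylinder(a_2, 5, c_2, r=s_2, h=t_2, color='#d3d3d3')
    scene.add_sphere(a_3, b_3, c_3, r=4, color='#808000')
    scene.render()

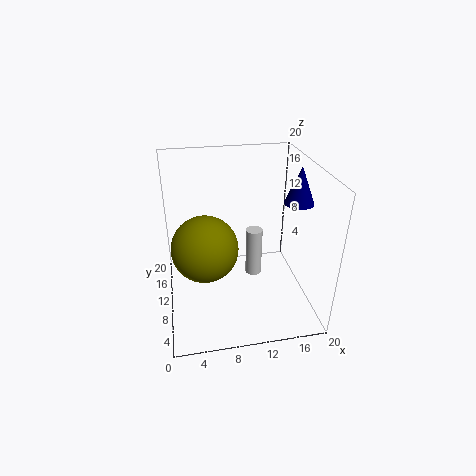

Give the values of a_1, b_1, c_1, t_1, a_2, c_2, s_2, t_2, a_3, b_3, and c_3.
a_1 = 18; b_1 = 9; c_1 = 15; t_1 = 5; a_2 = 11; c_2 = 8; s_2 = 1; t_2 = 6; a_3 = 5; b_3 = 5; c_3 = 12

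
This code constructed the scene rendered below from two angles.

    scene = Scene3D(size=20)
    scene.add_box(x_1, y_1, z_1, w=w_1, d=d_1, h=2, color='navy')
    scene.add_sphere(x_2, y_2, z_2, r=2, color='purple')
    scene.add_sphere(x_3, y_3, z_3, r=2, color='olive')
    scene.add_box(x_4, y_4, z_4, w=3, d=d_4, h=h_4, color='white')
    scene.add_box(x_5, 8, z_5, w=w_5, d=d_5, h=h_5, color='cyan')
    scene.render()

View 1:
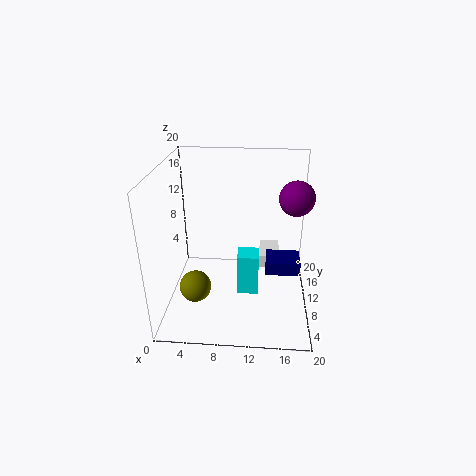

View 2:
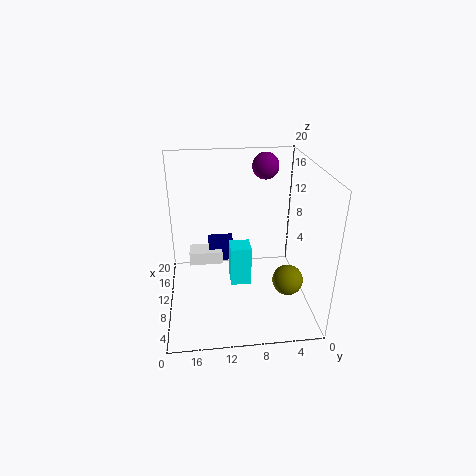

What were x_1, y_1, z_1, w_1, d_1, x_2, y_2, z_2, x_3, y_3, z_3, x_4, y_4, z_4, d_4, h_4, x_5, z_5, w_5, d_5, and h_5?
x_1 = 14
y_1 = 10
z_1 = 4
w_1 = 5
d_1 = 4
x_2 = 17
y_2 = 5
z_2 = 18
x_3 = 5
y_3 = 4
z_3 = 6
x_4 = 13
y_4 = 12
z_4 = 4
d_4 = 5
h_4 = 2
x_5 = 10
z_5 = 2
w_5 = 3
d_5 = 3
h_5 = 6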